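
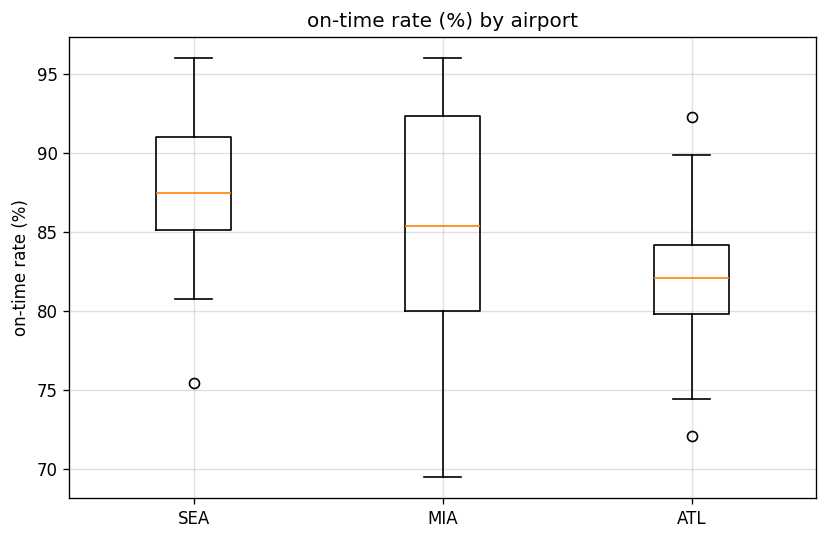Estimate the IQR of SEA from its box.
Q3 ≈ 91.0, Q1 ≈ 85.0; IQR ≈ 6.0.

≈ 6.0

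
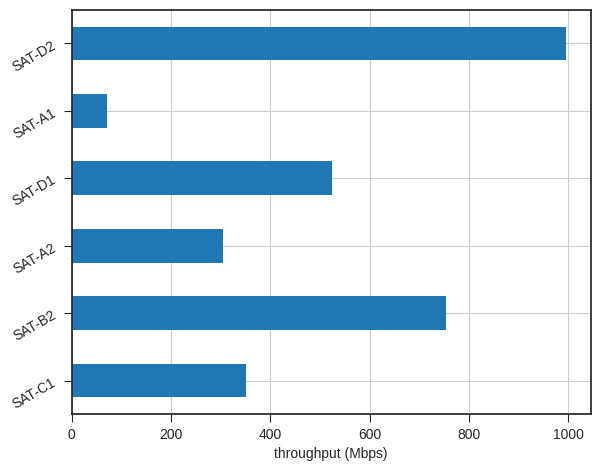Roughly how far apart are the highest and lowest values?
Max SAT-D2 ≈ 1000, min SAT-A1 ≈ 100; range ≈ 900.

≈ 900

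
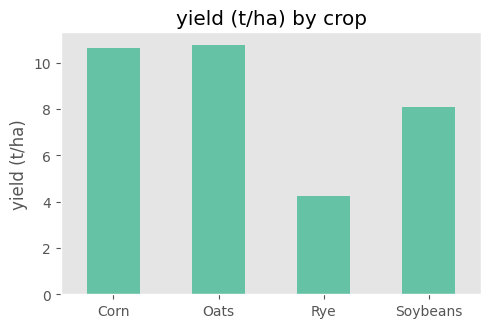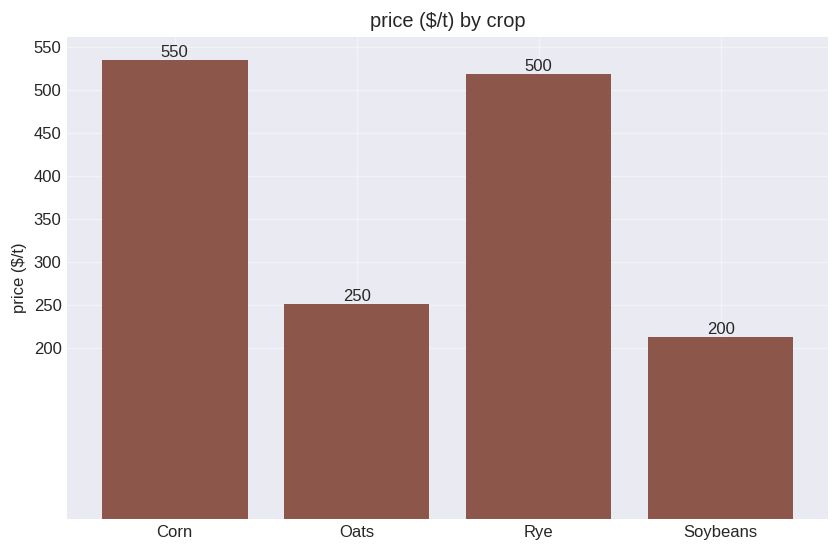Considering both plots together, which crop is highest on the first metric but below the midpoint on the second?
Oats

Chart 2 median price ($/t) ≈ 400; below-median crops: Oats, Soybeans. Among those, Oats has the highest yield (t/ha) (≈ 11).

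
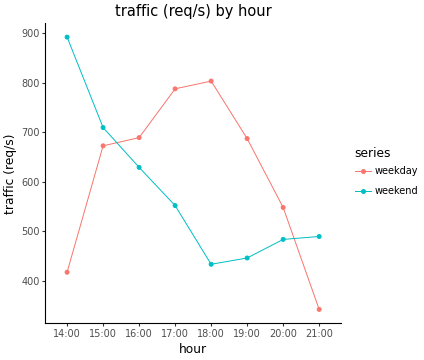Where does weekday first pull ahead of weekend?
15:00: weekday ≈ 650 vs weekend ≈ 700 (not yet); 16:00: weekday ≈ 700 vs weekend ≈ 650 (first crossover).

16:00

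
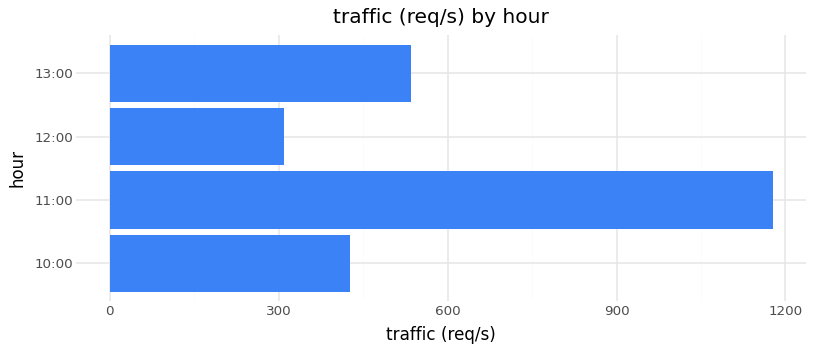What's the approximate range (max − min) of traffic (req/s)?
Max 11:00 ≈ 1200, min 12:00 ≈ 300; range ≈ 900.

≈ 900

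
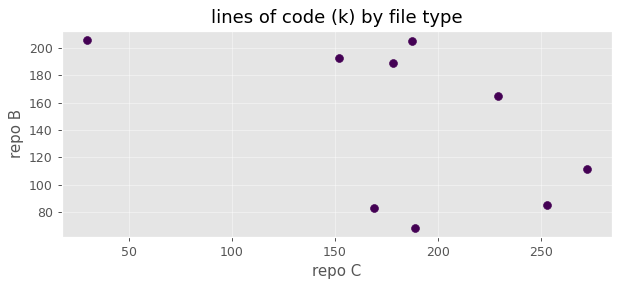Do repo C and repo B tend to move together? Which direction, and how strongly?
negative, moderate

Points are negatively correlated; moderate (|r| ≈ 0.5).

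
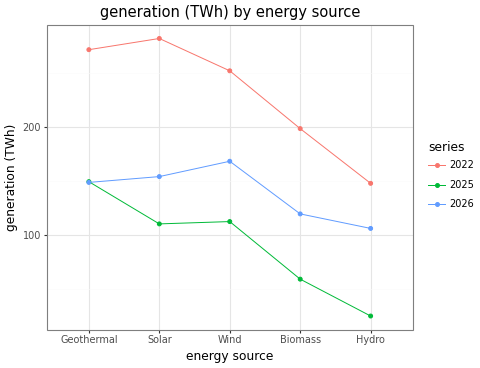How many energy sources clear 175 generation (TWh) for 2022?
4

Above 175: Geothermal, Solar, Wind, Biomass.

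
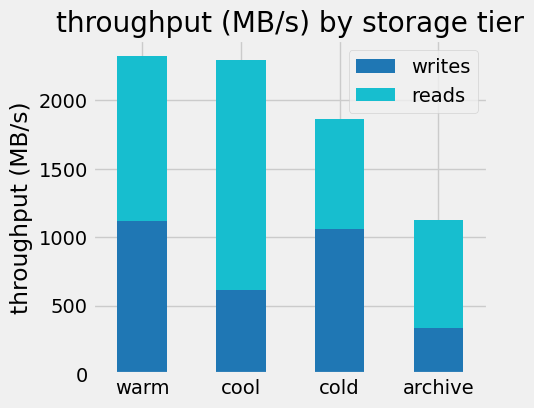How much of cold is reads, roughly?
≈ 800

reads top ≈ 1800, bottom ≈ 1000; segment ≈ 800.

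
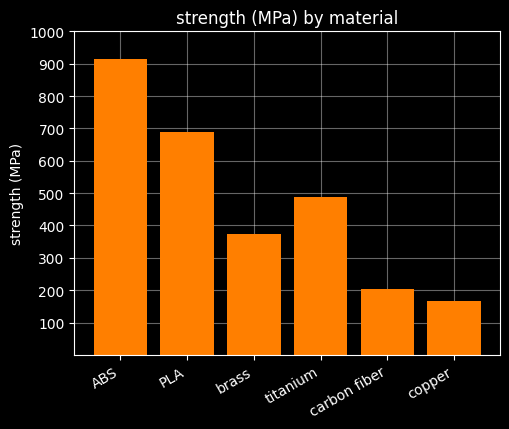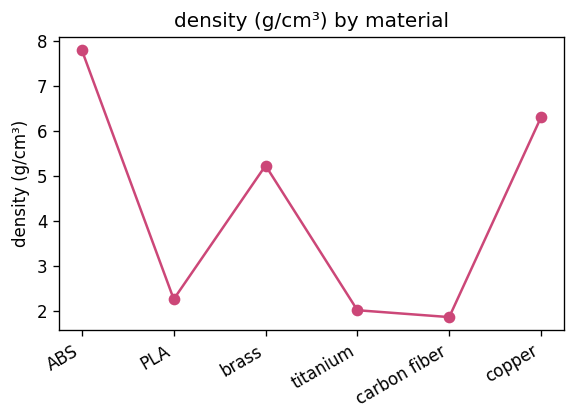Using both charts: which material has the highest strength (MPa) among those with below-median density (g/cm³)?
PLA

Chart 2 median density (g/cm³) ≈ 4; below-median materials: PLA, titanium, carbon fiber. Among those, PLA has the highest strength (MPa) (≈ 700).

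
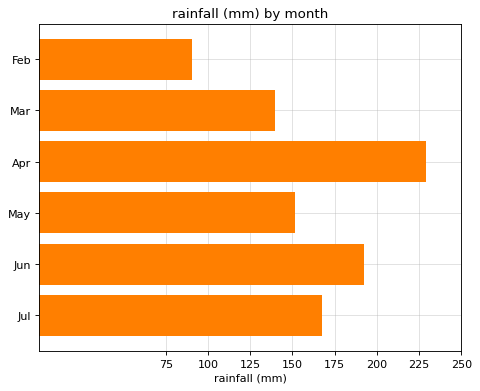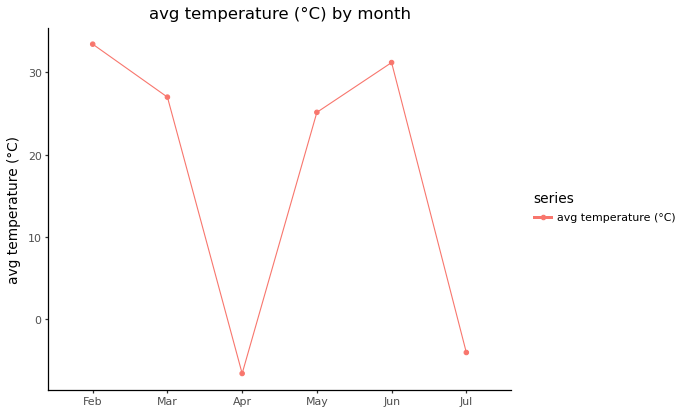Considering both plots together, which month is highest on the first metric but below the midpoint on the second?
Apr

Chart 2 median avg temperature (°C) ≈ 25; below-median months: Apr, May, Jul. Among those, Apr has the highest rainfall (mm) (≈ 225).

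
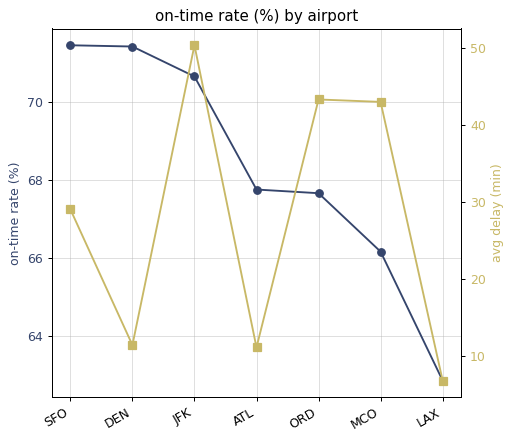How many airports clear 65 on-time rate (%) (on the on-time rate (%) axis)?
6

Above 65: SFO, DEN, JFK, ATL, ORD, MCO.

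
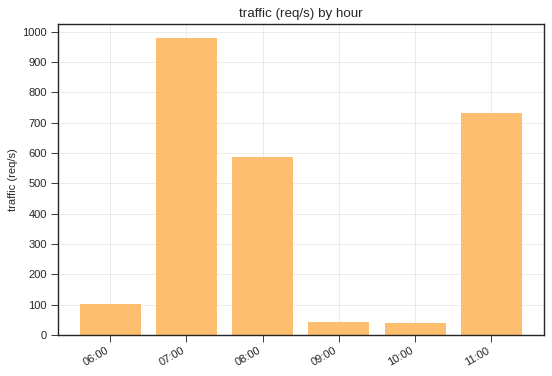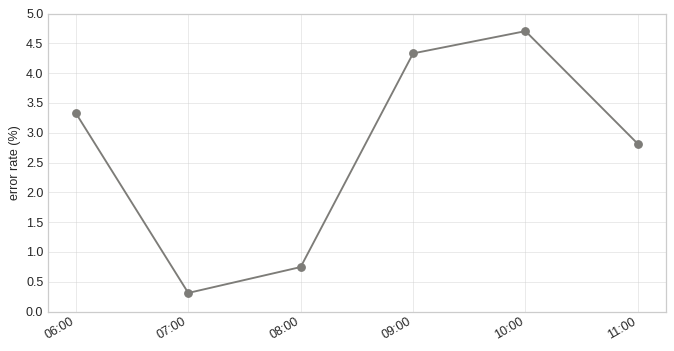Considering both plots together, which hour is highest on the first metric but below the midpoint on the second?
07:00

Chart 2 median error rate (%) ≈ 3; below-median hours: 07:00, 08:00, 11:00. Among those, 07:00 has the highest traffic (req/s) (≈ 1000).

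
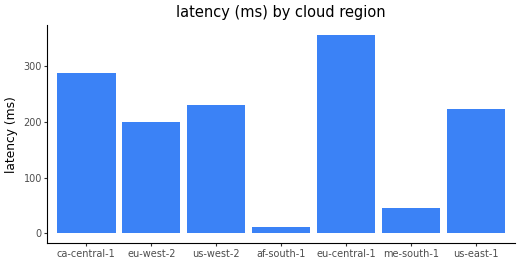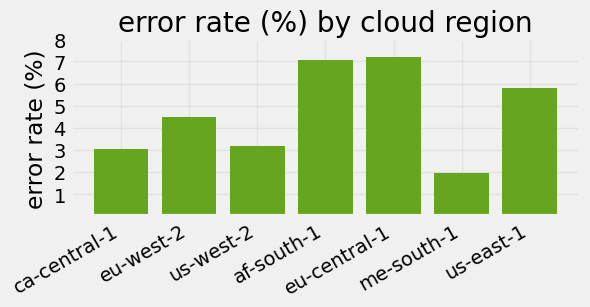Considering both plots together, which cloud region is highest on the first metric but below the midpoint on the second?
ca-central-1

Chart 2 median error rate (%) ≈ 4; below-median cloud regions: ca-central-1, us-west-2, me-south-1. Among those, ca-central-1 has the highest latency (ms) (≈ 300).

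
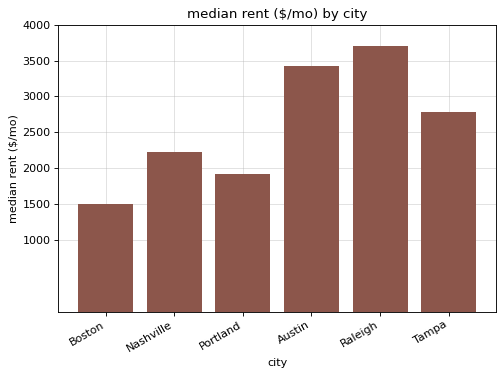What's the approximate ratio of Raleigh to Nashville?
≈ 1.75×

Raleigh ≈ 3500, Nashville ≈ 2000; 3500/2000 ≈ 1.75.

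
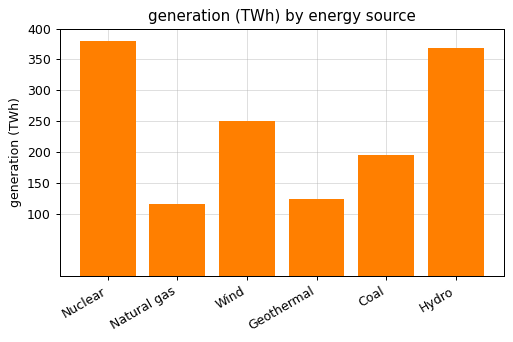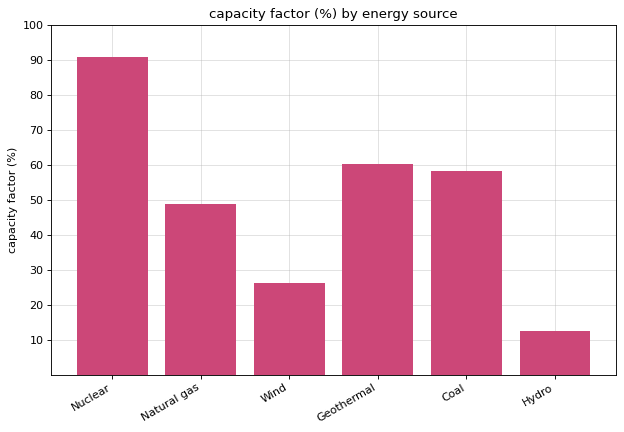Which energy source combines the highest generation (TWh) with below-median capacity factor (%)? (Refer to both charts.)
Chart 2 median capacity factor (%) ≈ 50; below-median energy sources: Natural gas, Wind, Hydro. Among those, Hydro has the highest generation (TWh) (≈ 350).

Hydro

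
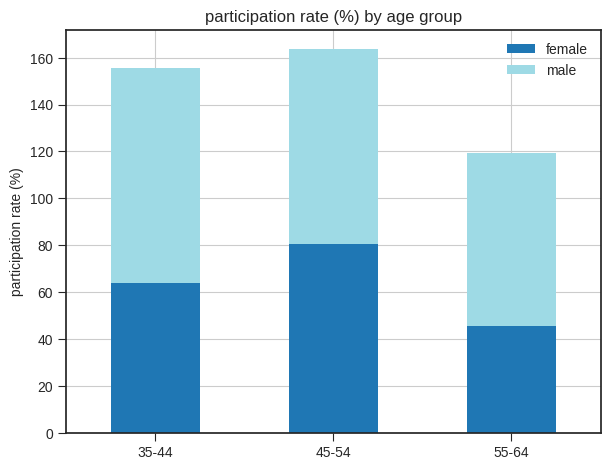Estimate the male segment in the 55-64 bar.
male top ≈ 120, bottom ≈ 40; segment ≈ 80.

≈ 80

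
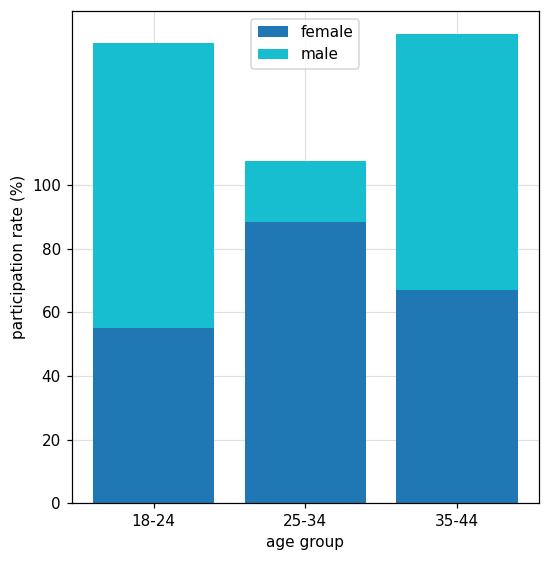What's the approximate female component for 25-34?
≈ 80

female top ≈ 80, bottom ≈ 0; segment ≈ 80.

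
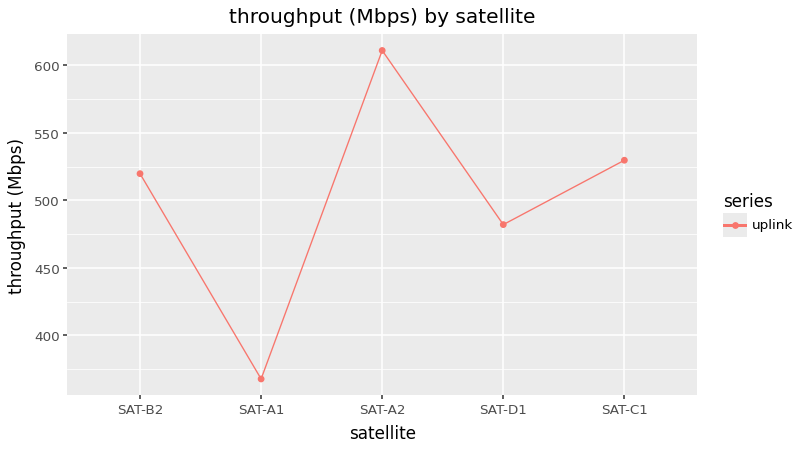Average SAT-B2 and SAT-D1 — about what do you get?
≈ 500

(525 + 475) / 2 ≈ 500.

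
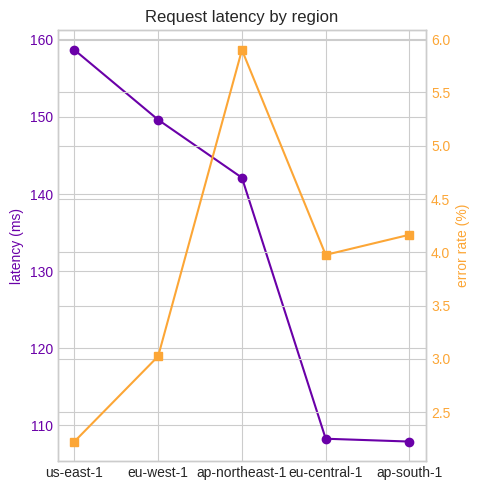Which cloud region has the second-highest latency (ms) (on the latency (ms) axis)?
eu-west-1

Top 3 (on the latency (ms) axis): us-east-1 ≈ 160, eu-west-1 ≈ 150, ap-northeast-1 ≈ 140.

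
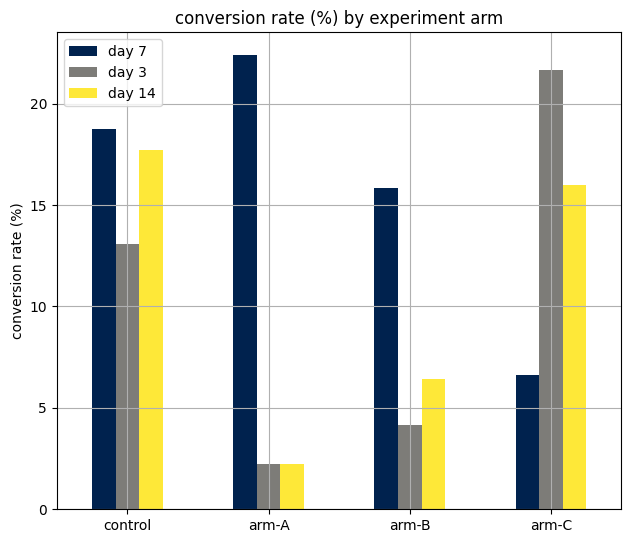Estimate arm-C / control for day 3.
≈ 1.57×

arm-C ≈ 22, control ≈ 14; 22/14 ≈ 1.57.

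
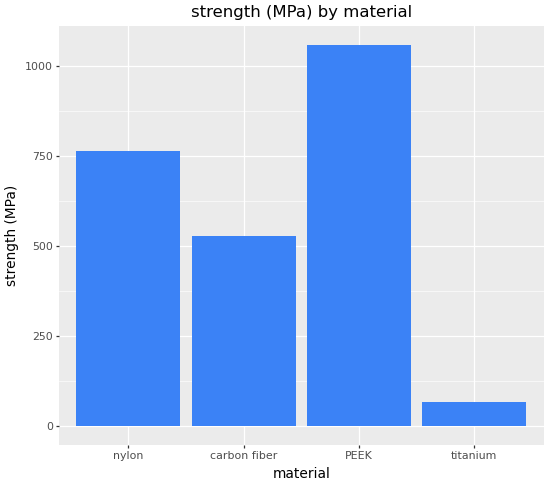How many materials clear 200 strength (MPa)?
3

Above 200: nylon, carbon fiber, PEEK.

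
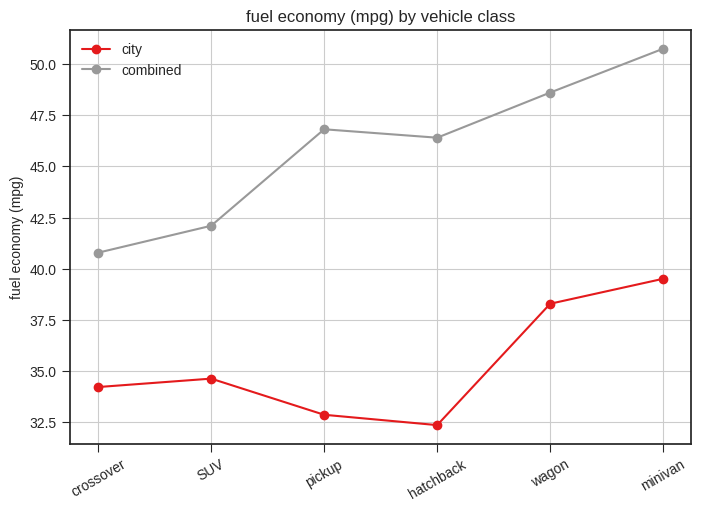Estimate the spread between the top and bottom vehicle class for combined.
Max minivan ≈ 50, min crossover ≈ 40; range ≈ 10.

≈ 10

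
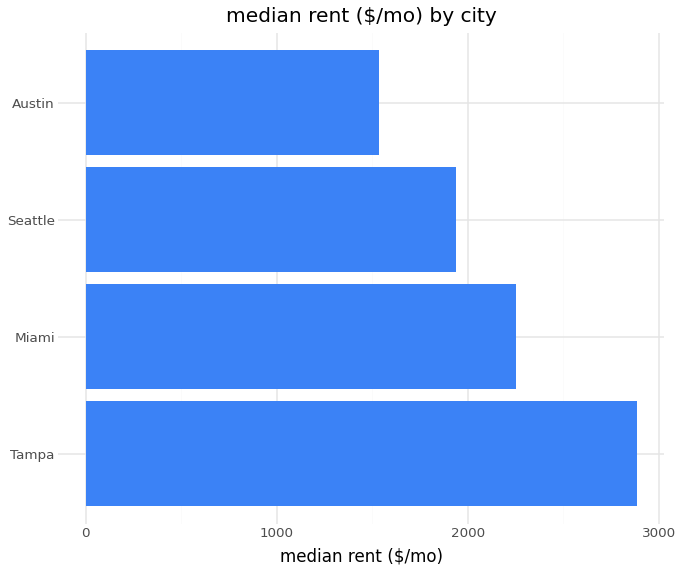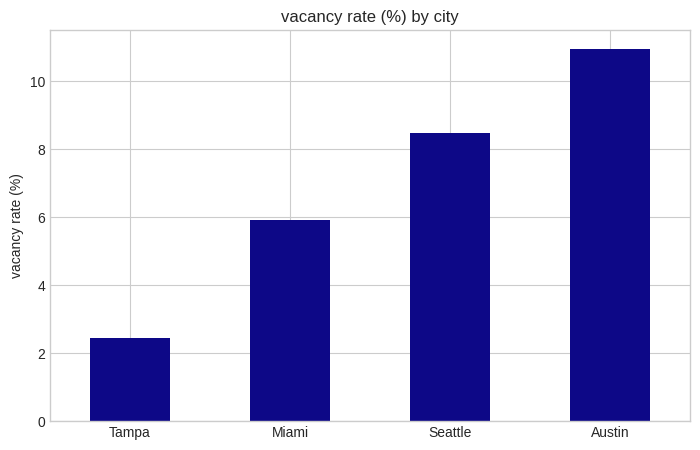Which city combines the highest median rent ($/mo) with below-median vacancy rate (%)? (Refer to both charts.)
Tampa

Chart 2 median vacancy rate (%) ≈ 8; below-median cities: Tampa, Miami. Among those, Tampa has the highest median rent ($/mo) (≈ 3000).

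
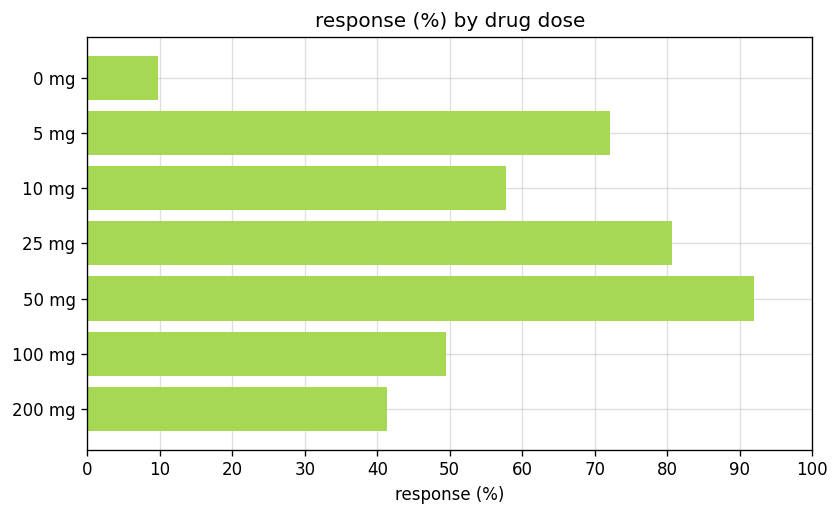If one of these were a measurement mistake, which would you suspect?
0 mg ≈ 10; the rest sit between ≈ 40 and ≈ 90.

0 mg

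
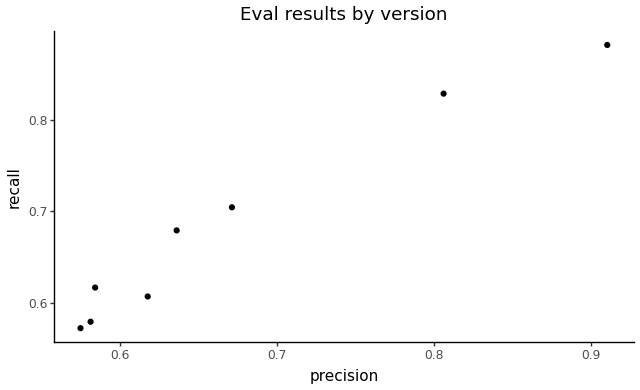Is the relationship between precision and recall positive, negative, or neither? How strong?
Points are positively correlated; strong (|r| ≈ 1.0).

positive, strong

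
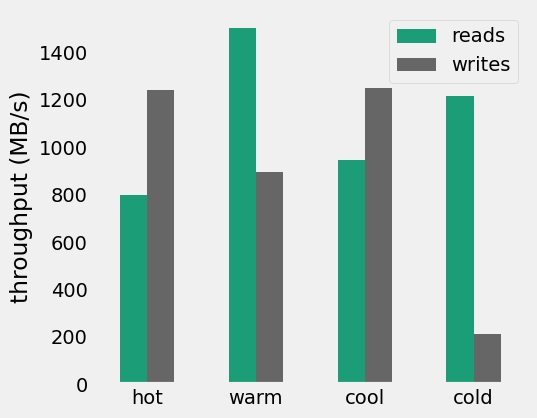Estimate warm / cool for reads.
warm ≈ 1600, cool ≈ 1000; 1600/1000 ≈ 1.6.

≈ 1.6×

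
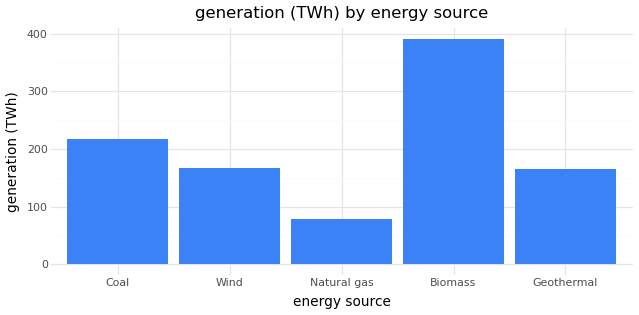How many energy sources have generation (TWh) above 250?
Above 250: Biomass.

1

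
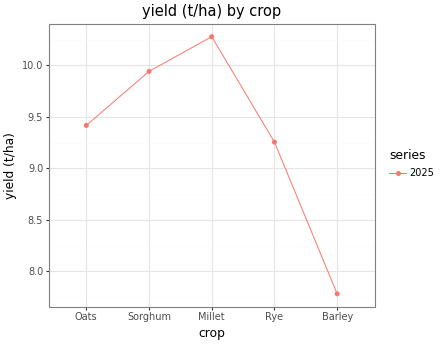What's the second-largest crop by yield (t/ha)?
Top 3: Millet ≈ 10.5, Sorghum ≈ 10.0, Oats ≈ 9.5.

Sorghum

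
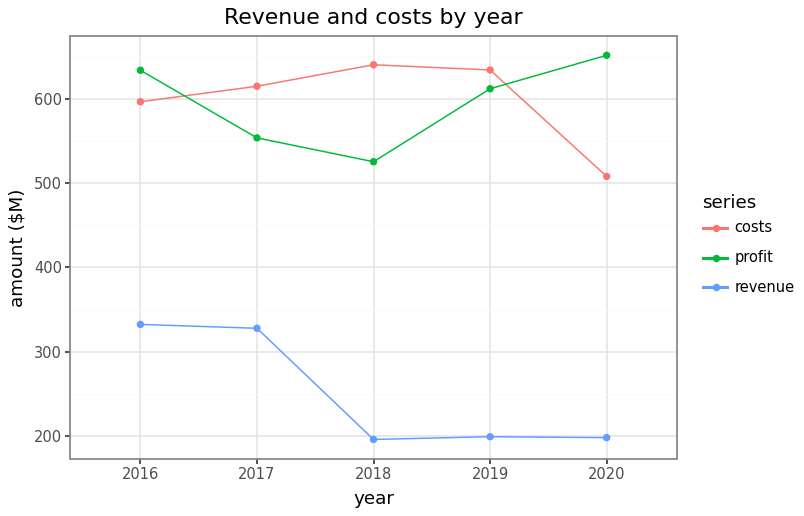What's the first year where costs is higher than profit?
2016: costs ≈ 600 vs profit ≈ 650 (not yet); 2017: costs ≈ 600 vs profit ≈ 550 (first crossover).

2017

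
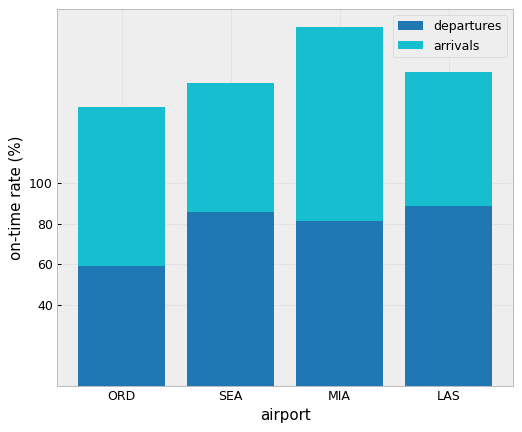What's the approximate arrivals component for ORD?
arrivals top ≈ 140, bottom ≈ 60; segment ≈ 80.

≈ 80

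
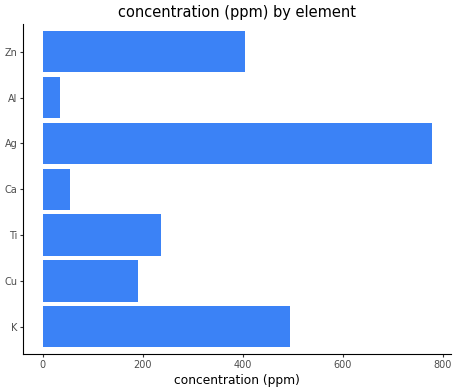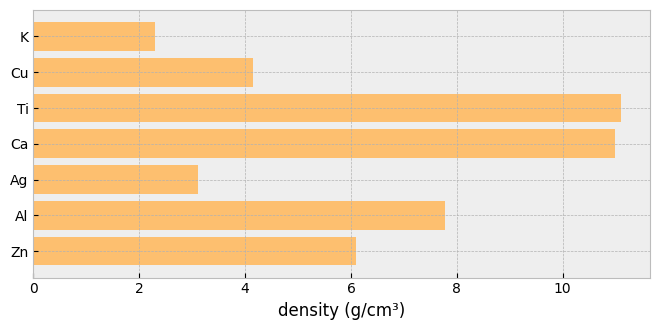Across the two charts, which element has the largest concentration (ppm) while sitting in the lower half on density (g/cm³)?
Chart 2 median density (g/cm³) ≈ 6; below-median elements: K, Cu, Ag. Among those, Ag has the highest concentration (ppm) (≈ 800).

Ag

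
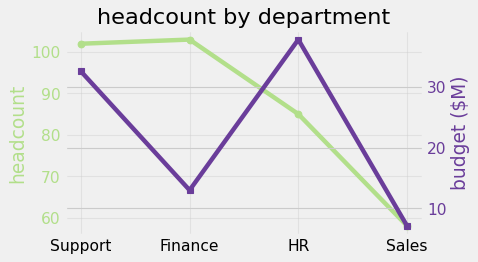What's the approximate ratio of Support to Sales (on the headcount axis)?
Support ≈ 100, Sales ≈ 60; 100/60 ≈ 1.67.

≈ 1.67×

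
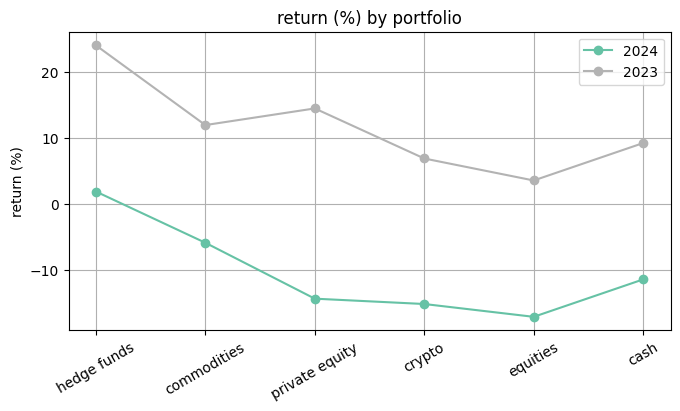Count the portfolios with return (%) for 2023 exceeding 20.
Above 20: hedge funds.

1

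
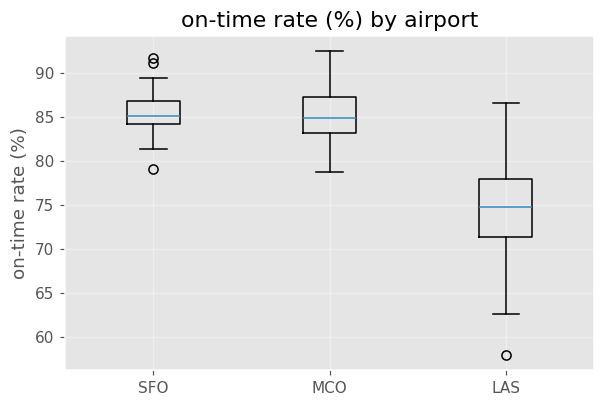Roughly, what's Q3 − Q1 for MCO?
≈ 4

Q3 ≈ 88, Q1 ≈ 84; IQR ≈ 4.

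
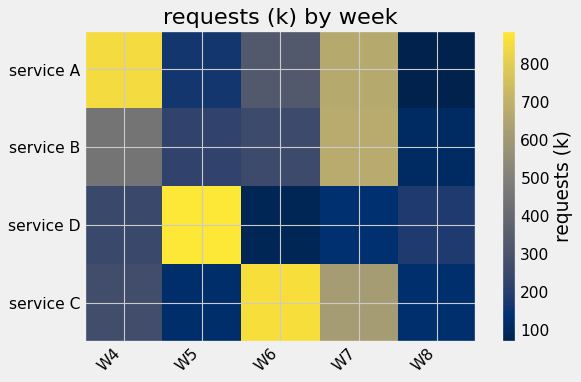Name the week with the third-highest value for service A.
Top 4 for service A: W4 ≈ 900, W7 ≈ 700, W6 ≈ 300, W5 ≈ 200.

W6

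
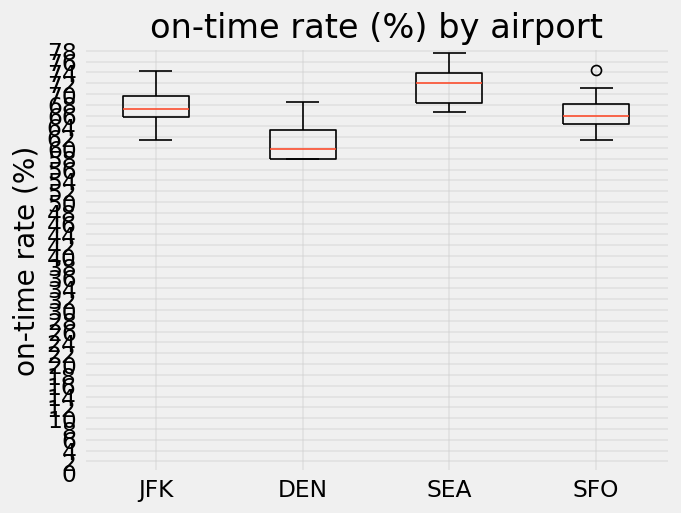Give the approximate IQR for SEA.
Q3 ≈ 74, Q1 ≈ 68; IQR ≈ 6.

≈ 6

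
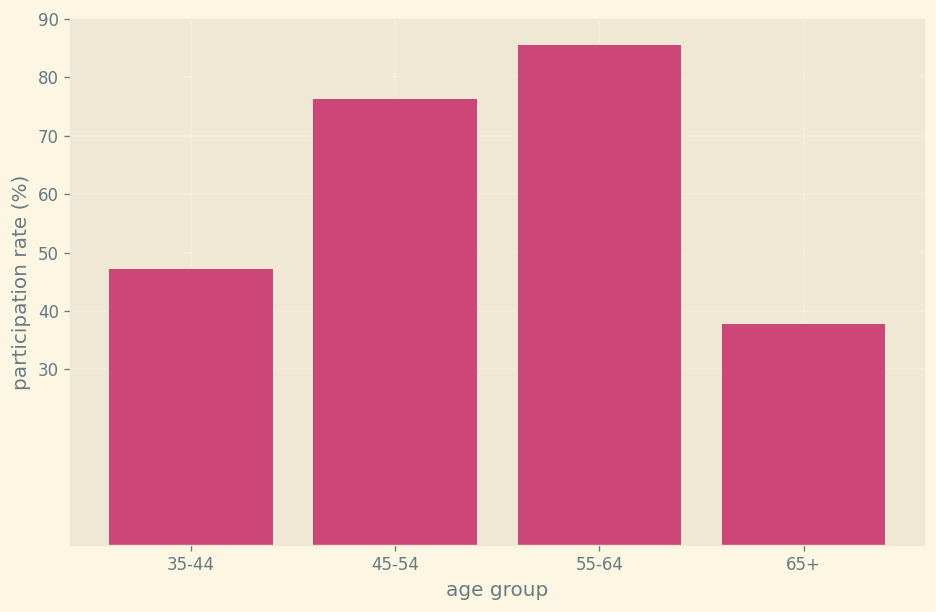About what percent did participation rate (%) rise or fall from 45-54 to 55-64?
≈ +12.5%

45-54 ≈ 80, 55-64 ≈ 90; (90 − 80) / 80 ≈ +12.5%.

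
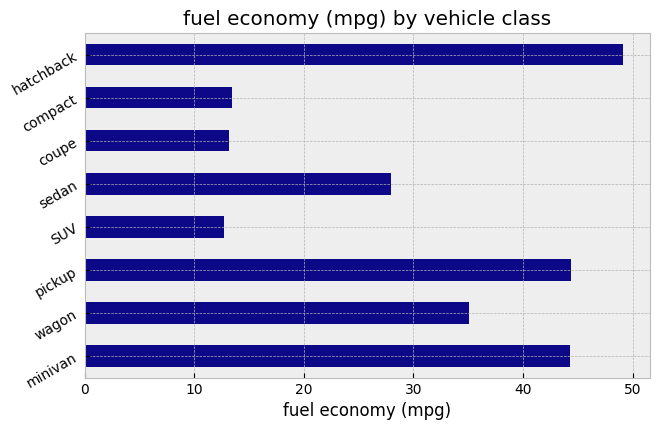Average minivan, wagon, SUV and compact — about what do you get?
(45 + 35 + 15 + 15) / 4 ≈ 28.

≈ 28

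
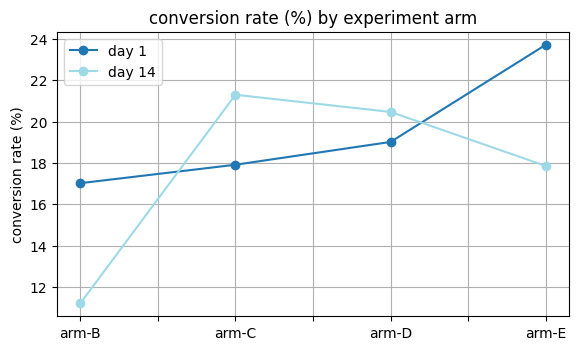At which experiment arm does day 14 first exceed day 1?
arm-B: day 14 ≈ 12 vs day 1 ≈ 18 (not yet); arm-C: day 14 ≈ 22 vs day 1 ≈ 18 (first crossover).

arm-C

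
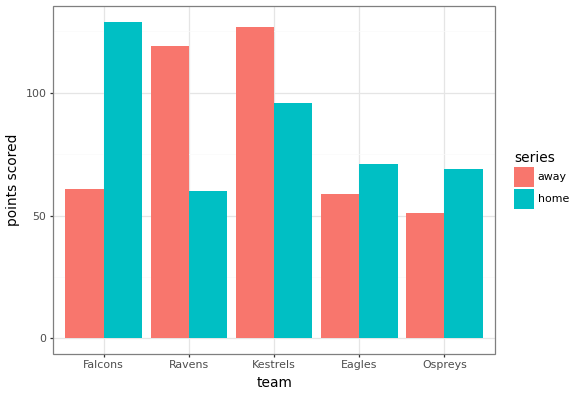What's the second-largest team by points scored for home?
Kestrels

Top 3 for home: Falcons ≈ 120, Kestrels ≈ 100, Eagles ≈ 80.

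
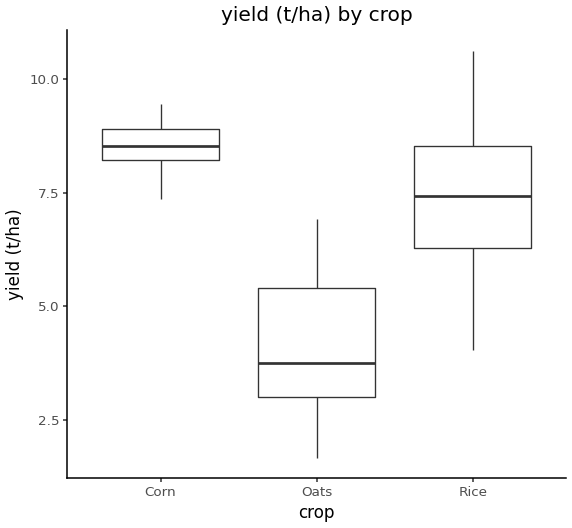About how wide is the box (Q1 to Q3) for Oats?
Q3 ≈ 5.5, Q1 ≈ 3.0; IQR ≈ 2.5.

≈ 2.5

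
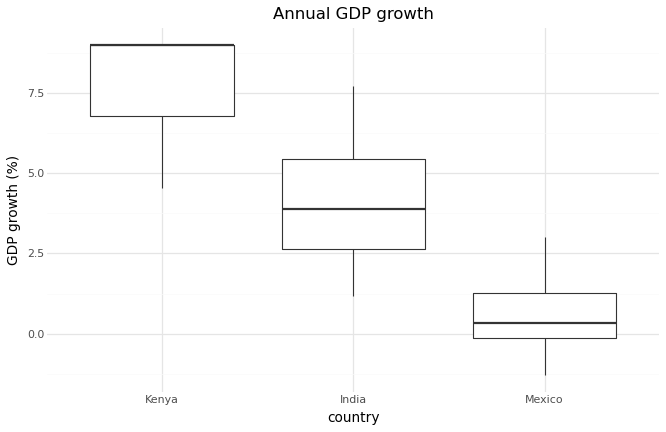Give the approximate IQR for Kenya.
≈ 2

Q3 ≈ 9, Q1 ≈ 7; IQR ≈ 2.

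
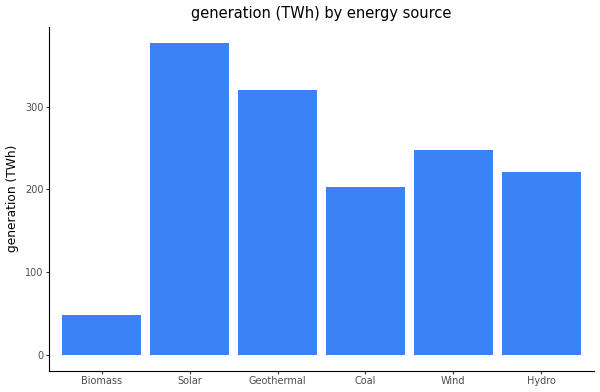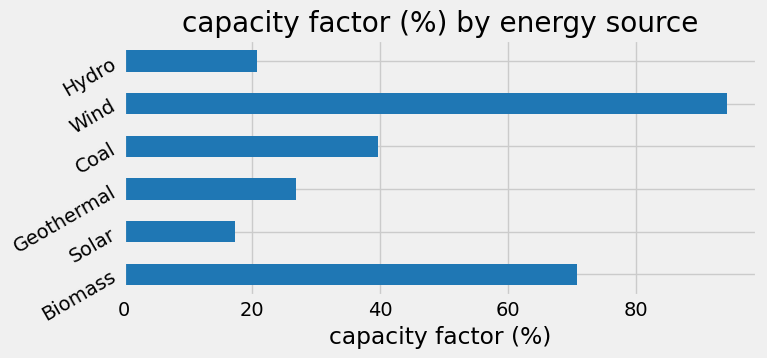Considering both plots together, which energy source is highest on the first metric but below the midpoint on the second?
Chart 2 median capacity factor (%) ≈ 30; below-median energy sources: Solar, Geothermal, Hydro. Among those, Solar has the highest generation (TWh) (≈ 400).

Solar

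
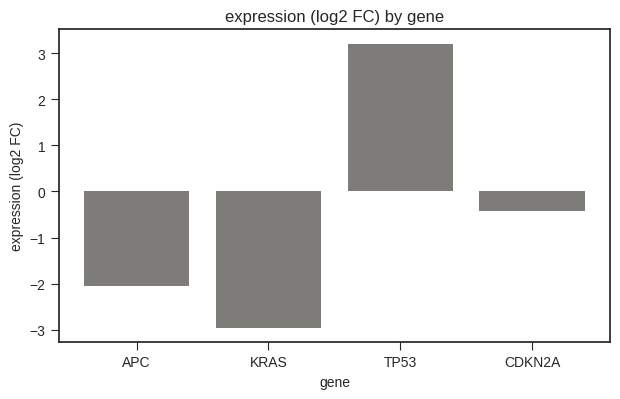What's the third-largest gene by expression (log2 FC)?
Top 4: TP53 ≈ 3, CDKN2A ≈ 0, APC ≈ -2, KRAS ≈ -3.

APC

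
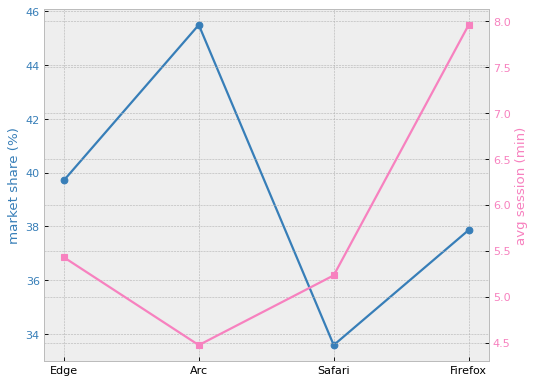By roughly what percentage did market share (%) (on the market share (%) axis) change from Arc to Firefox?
Arc ≈ 45, Firefox ≈ 38; (38 − 45) / 45 ≈ -15.6%.

≈ -15.6%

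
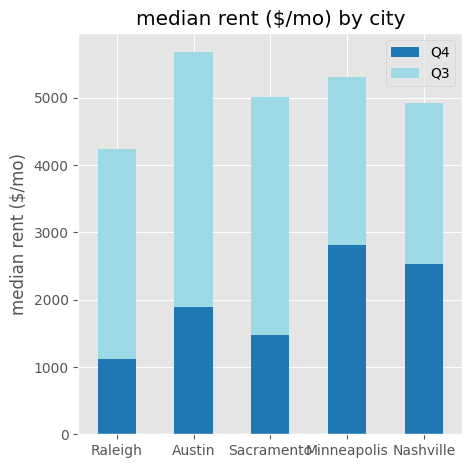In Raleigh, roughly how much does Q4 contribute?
≈ 1000

Q4 top ≈ 1000, bottom ≈ 0; segment ≈ 1000.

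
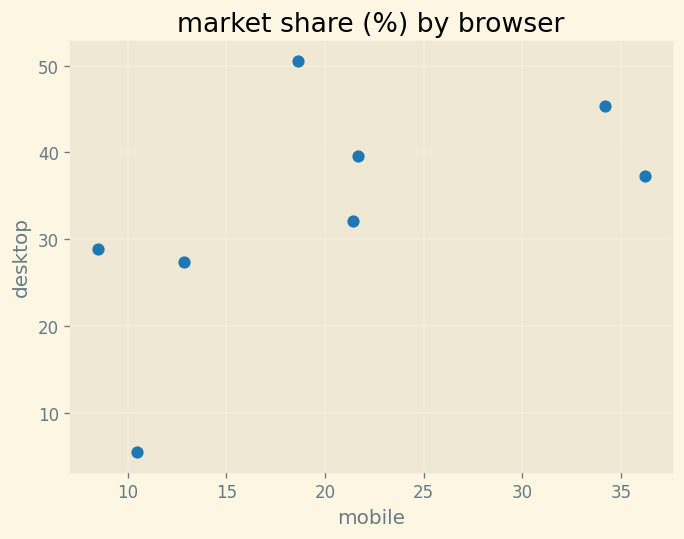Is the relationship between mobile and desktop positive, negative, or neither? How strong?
positive, moderate

Points are positively correlated; moderate (|r| ≈ 0.6).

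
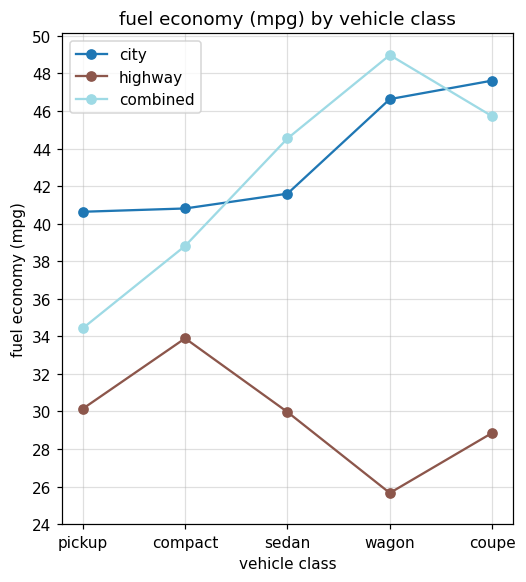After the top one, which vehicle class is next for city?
wagon

Top 3 for city: coupe ≈ 48, wagon ≈ 46, sedan ≈ 42.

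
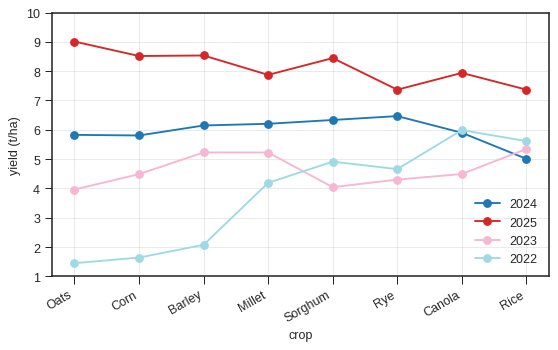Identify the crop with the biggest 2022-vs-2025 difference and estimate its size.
Oats, ≈ 8 t/ha

Oats: 2022 ≈ 1, 2025 ≈ 9 → gap ≈ 8. Next-largest (Corn) is only ≈ 7.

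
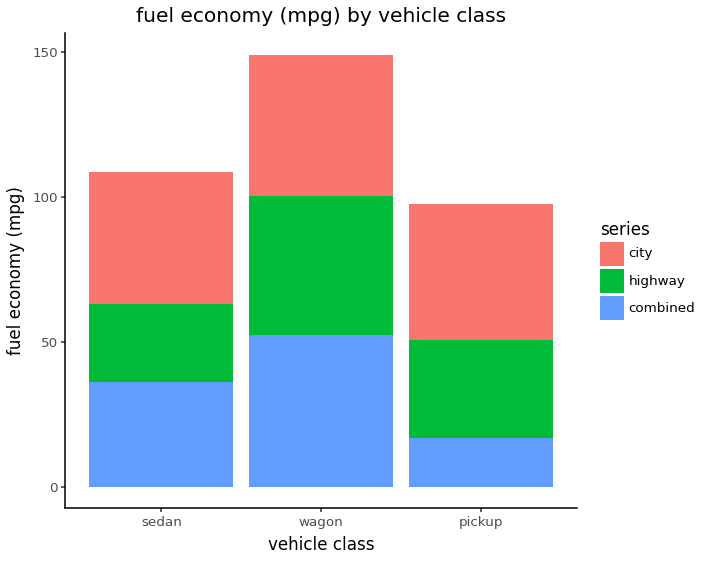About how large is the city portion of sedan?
city top ≈ 100, bottom ≈ 60; segment ≈ 40.

≈ 40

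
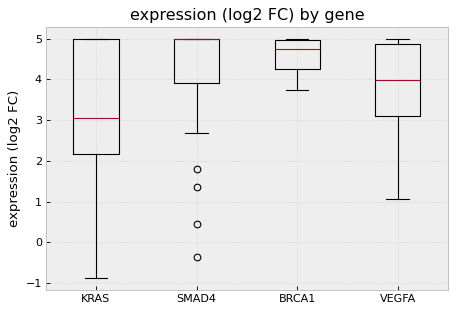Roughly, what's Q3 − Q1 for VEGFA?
≈ 1.8

Q3 ≈ 4.9, Q1 ≈ 3.1; IQR ≈ 1.8.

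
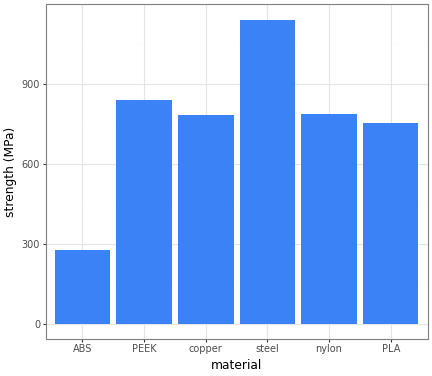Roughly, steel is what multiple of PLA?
steel ≈ 1100, PLA ≈ 800; 1100/800 ≈ 1.38.

≈ 1.38×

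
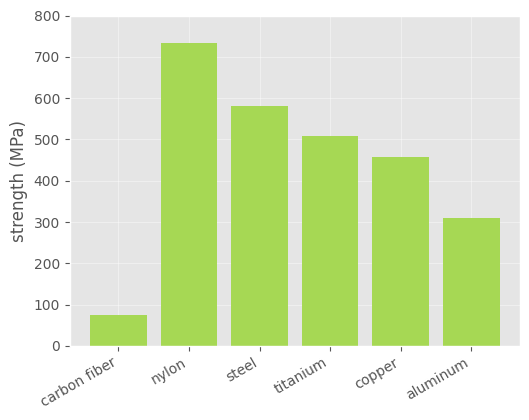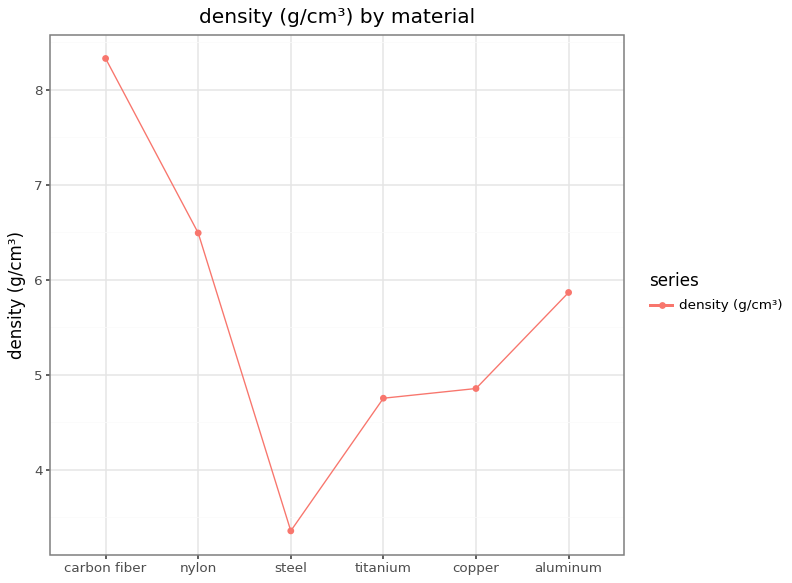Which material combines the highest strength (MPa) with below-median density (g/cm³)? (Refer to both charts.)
Chart 2 median density (g/cm³) ≈ 5; below-median materials: steel, titanium, copper. Among those, steel has the highest strength (MPa) (≈ 600).

steel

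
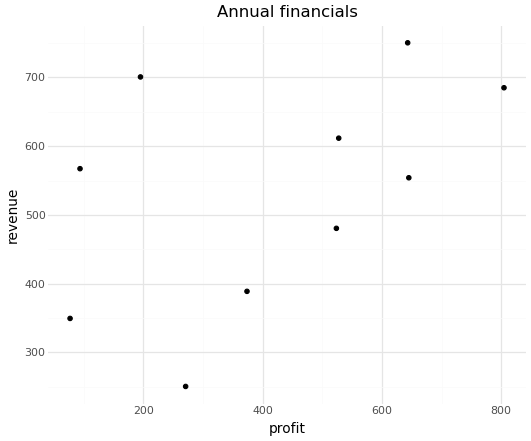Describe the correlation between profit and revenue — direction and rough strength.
Points are positively correlated; moderate (|r| ≈ 0.5).

positive, moderate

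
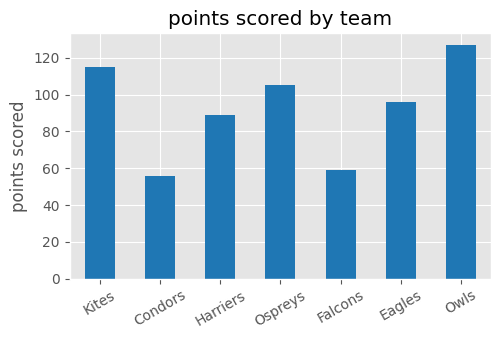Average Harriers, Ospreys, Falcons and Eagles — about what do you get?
≈ 85

(80 + 100 + 60 + 100) / 4 ≈ 85.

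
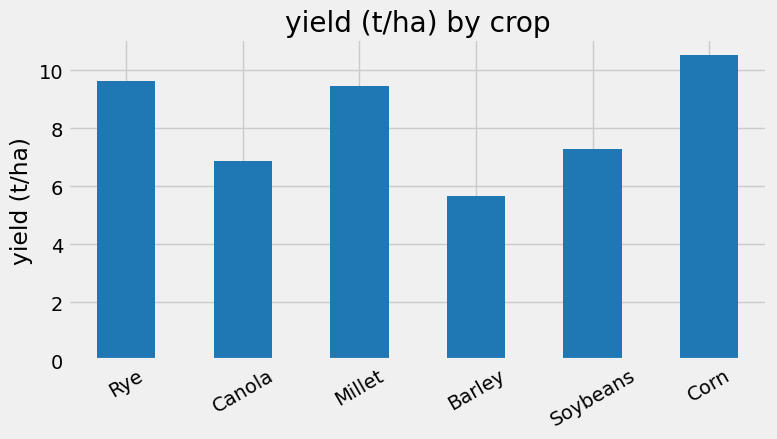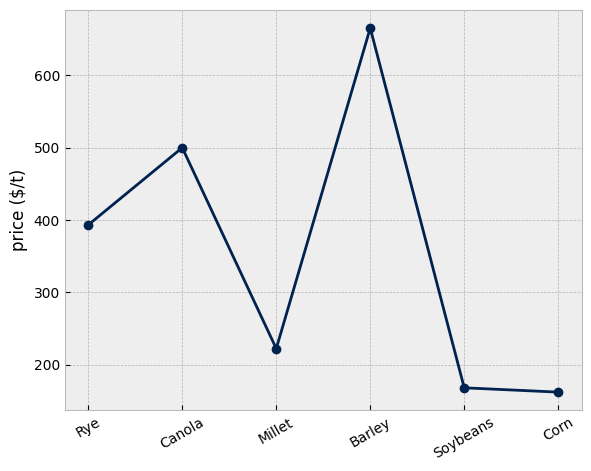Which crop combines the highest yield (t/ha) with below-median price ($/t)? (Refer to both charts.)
Corn

Chart 2 median price ($/t) ≈ 300; below-median crops: Millet, Soybeans, Corn. Among those, Corn has the highest yield (t/ha) (≈ 11).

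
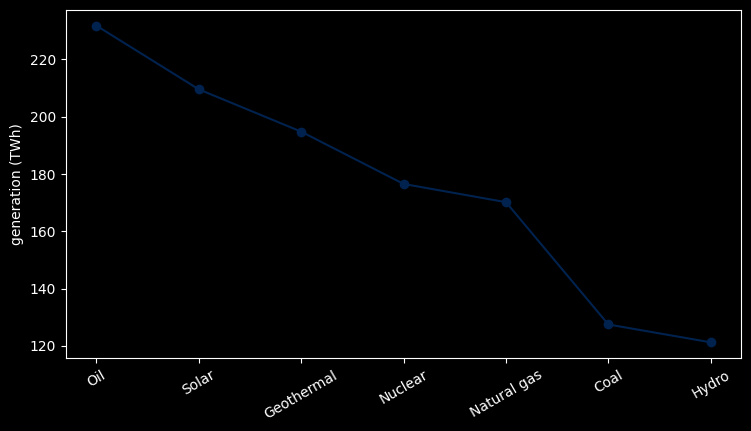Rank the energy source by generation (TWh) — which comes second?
Solar

Top 3: Oil ≈ 230, Solar ≈ 210, Geothermal ≈ 190.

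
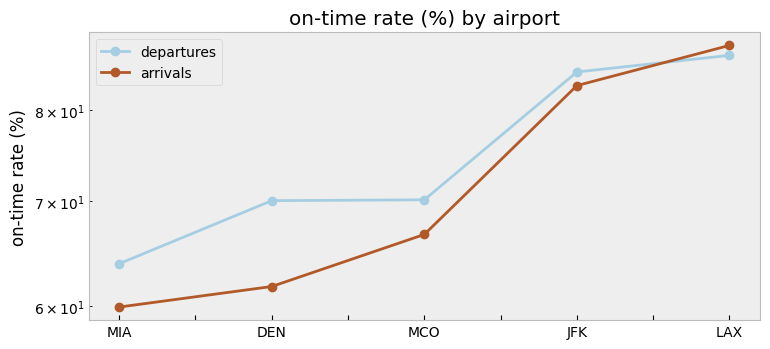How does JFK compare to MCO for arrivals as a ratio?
≈ 1.31×

JFK ≈ 85, MCO ≈ 65; 85/65 ≈ 1.31.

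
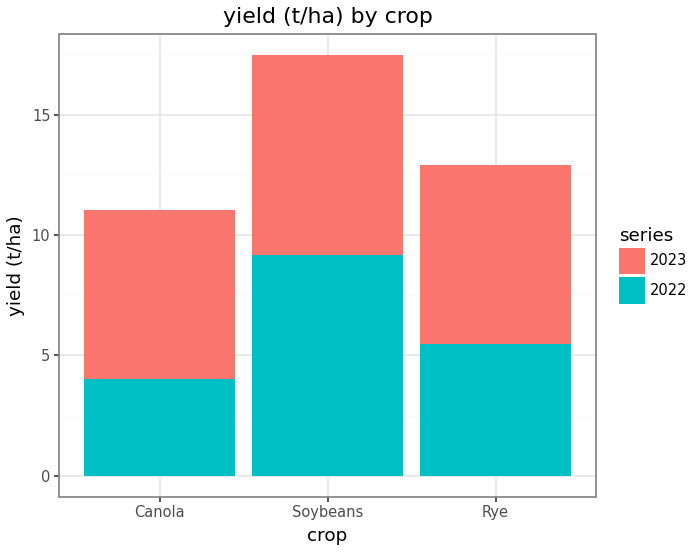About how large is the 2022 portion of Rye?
2022 top ≈ 6, bottom ≈ 0; segment ≈ 6.

≈ 6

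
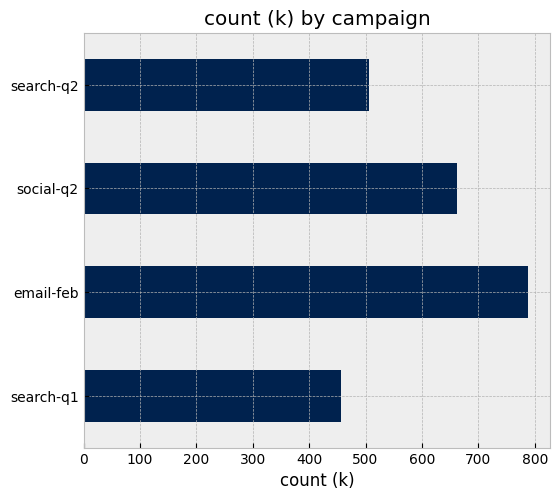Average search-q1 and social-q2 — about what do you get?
(500 + 700) / 2 ≈ 600.

≈ 600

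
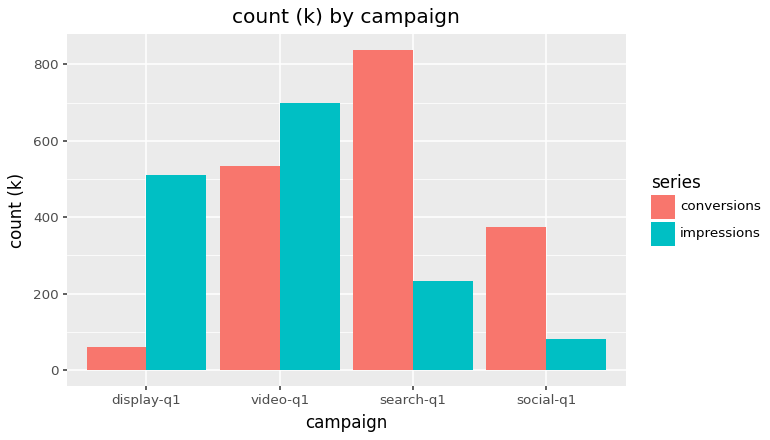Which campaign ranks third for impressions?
Top 4 for impressions: video-q1 ≈ 700, display-q1 ≈ 500, search-q1 ≈ 200, social-q1 ≈ 100.

search-q1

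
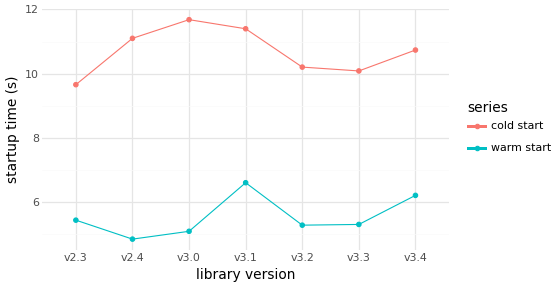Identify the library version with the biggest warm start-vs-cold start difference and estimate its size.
v3.0: warm start ≈ 5, cold start ≈ 12 → gap ≈ 7. Next-largest (v2.4) is only ≈ 6.

v3.0, ≈ 7 s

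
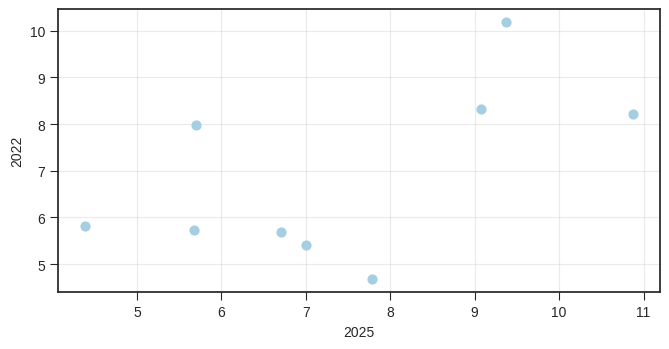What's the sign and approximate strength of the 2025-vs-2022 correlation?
positive, moderate

Points are positively correlated; moderate (|r| ≈ 0.6).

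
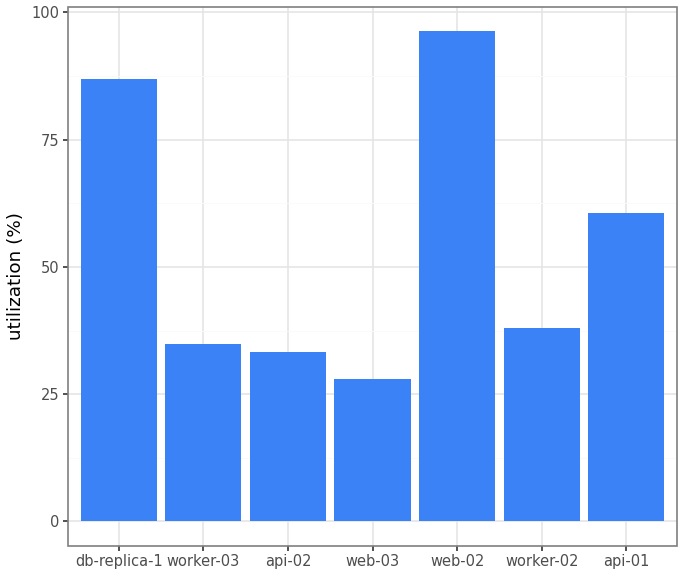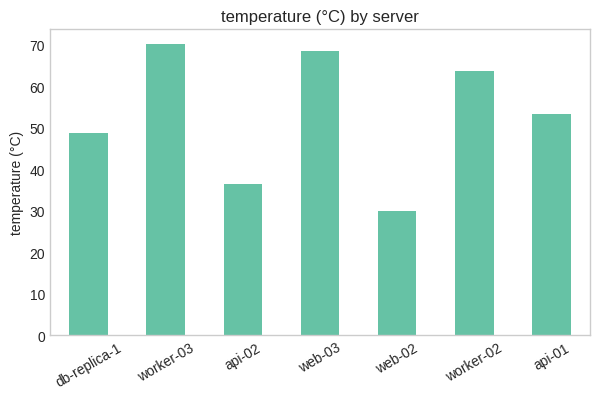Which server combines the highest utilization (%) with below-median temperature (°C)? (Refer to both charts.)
web-02

Chart 2 median temperature (°C) ≈ 50; below-median servers: db-replica-1, api-02, web-02. Among those, web-02 has the highest utilization (%) (≈ 100).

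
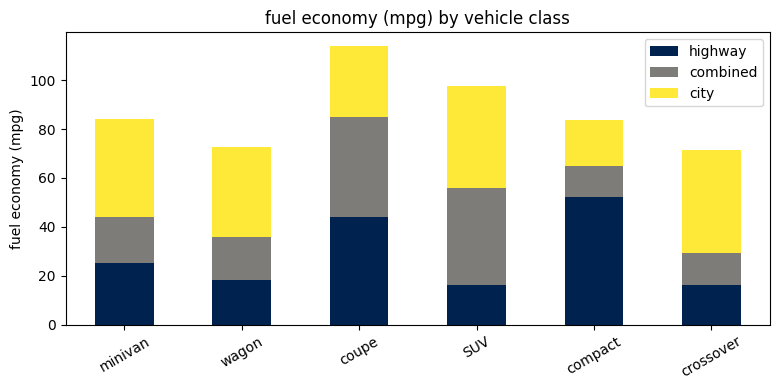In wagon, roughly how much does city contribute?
city top ≈ 70, bottom ≈ 40; segment ≈ 30.

≈ 30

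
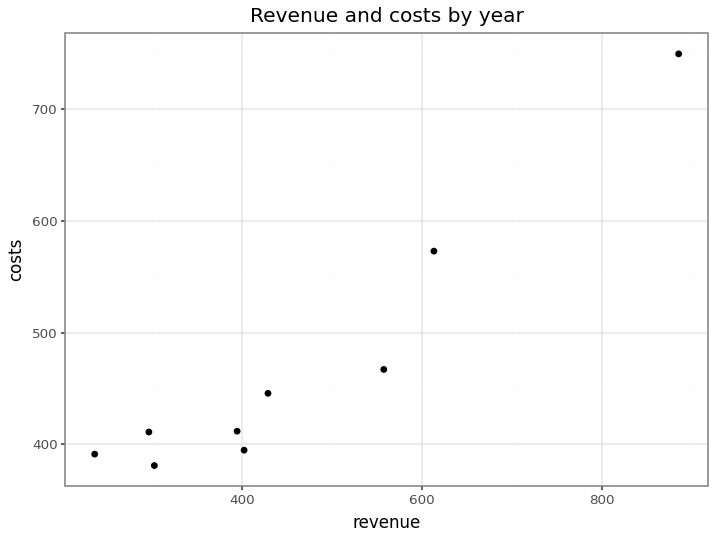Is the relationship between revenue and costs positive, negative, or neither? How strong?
positive, strong

Points are positively correlated; strong (|r| ≈ 1.0).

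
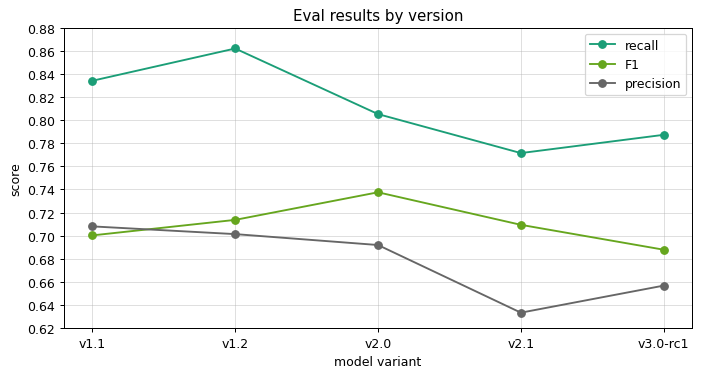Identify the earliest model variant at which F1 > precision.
v1.1: F1 ≈ 0.70 vs precision ≈ 0.70 (not yet); v1.2: F1 ≈ 0.72 vs precision ≈ 0.70 (first crossover).

v1.2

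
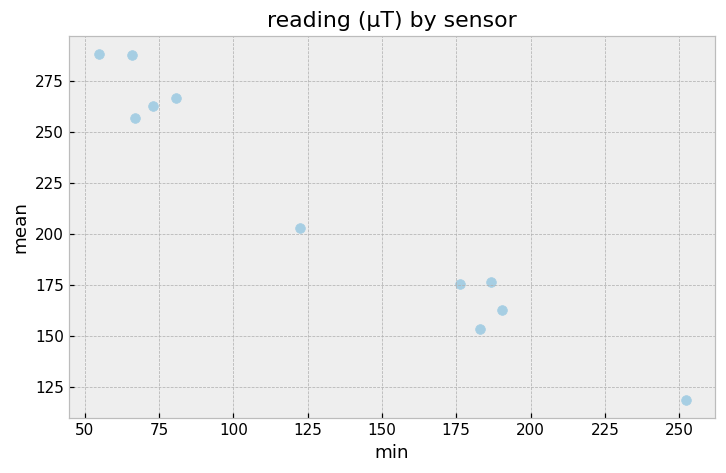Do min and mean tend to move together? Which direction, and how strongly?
negative, strong

Points are negatively correlated; strong (|r| ≈ 1.0).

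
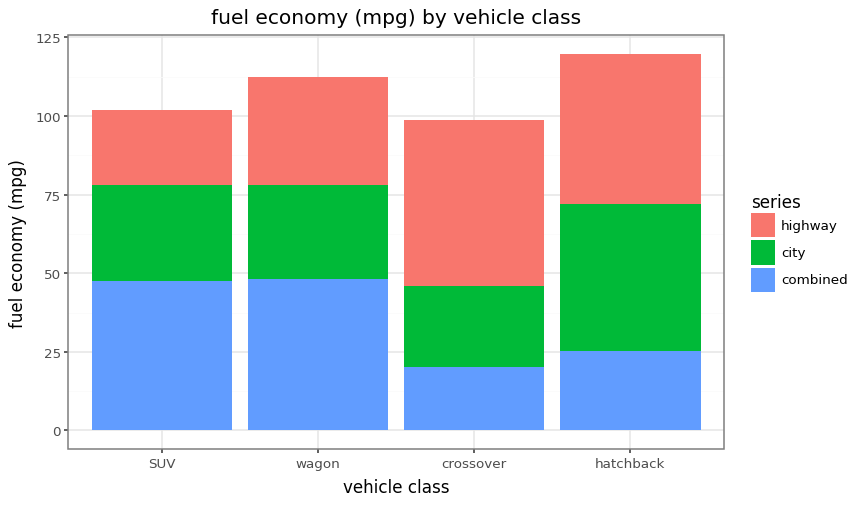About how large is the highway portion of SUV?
≈ 20

highway top ≈ 100, bottom ≈ 80; segment ≈ 20.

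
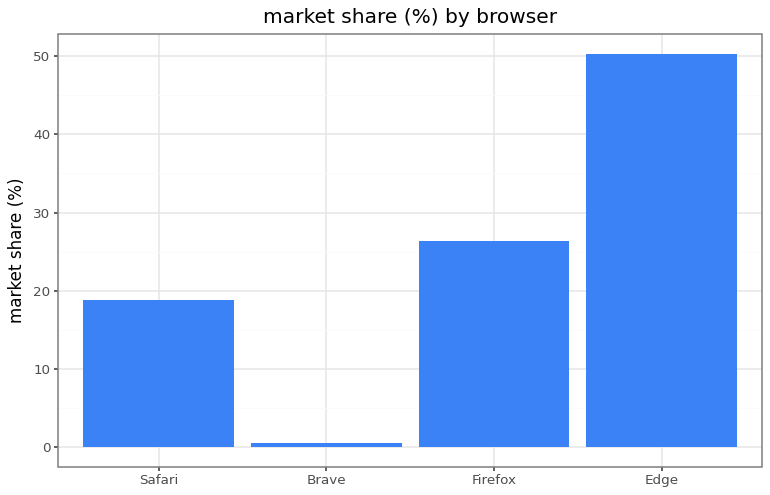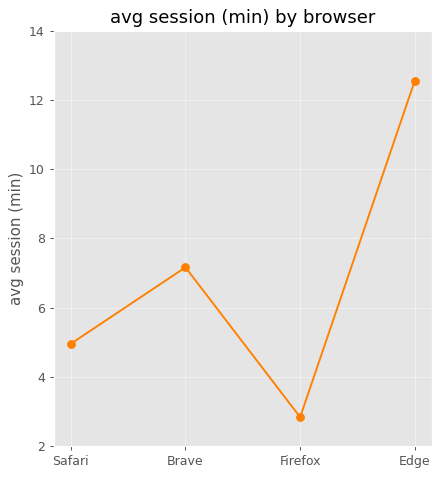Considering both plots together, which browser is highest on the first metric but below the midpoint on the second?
Firefox

Chart 2 median avg session (min) ≈ 6; below-median browsers: Safari, Firefox. Among those, Firefox has the highest market share (%) (≈ 25).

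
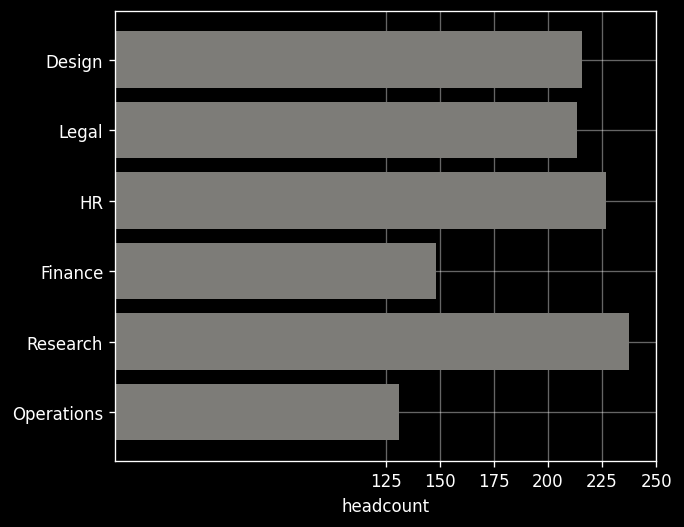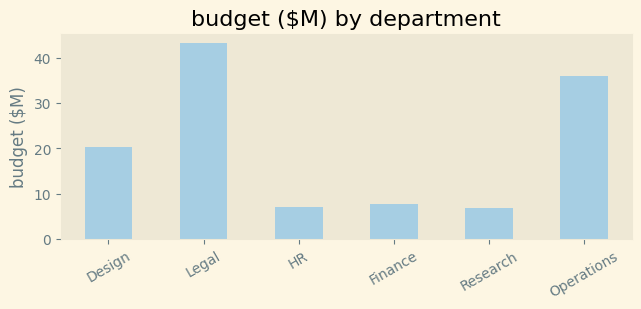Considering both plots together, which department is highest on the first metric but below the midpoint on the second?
Research

Chart 2 median budget ($M) ≈ 15; below-median departments: HR, Finance, Research. Among those, Research has the highest headcount (≈ 250).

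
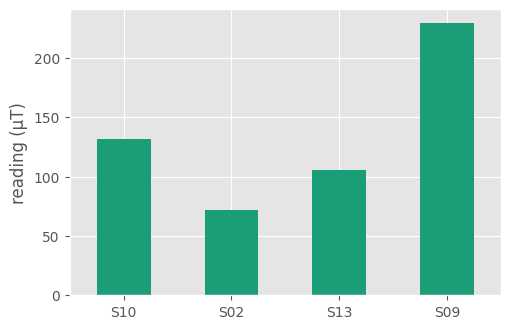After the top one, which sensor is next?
S10

Top 3: S09 ≈ 220, S10 ≈ 140, S13 ≈ 100.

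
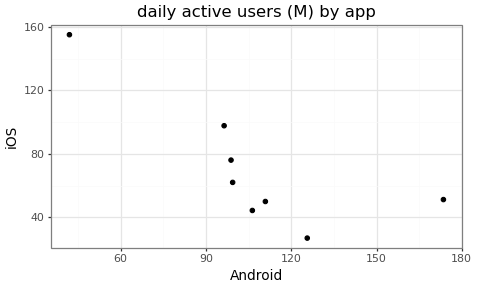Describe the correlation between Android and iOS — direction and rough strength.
Points are negatively correlated; strong (|r| ≈ 0.8).

negative, strong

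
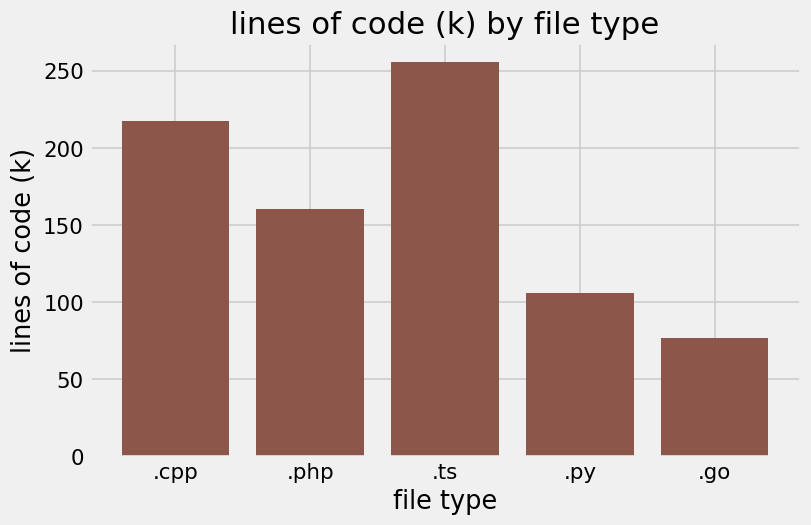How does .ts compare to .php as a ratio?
.ts ≈ 250, .php ≈ 150; 250/150 ≈ 1.67.

≈ 1.67×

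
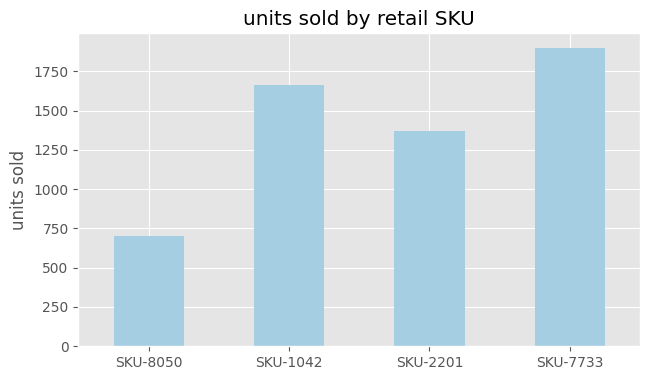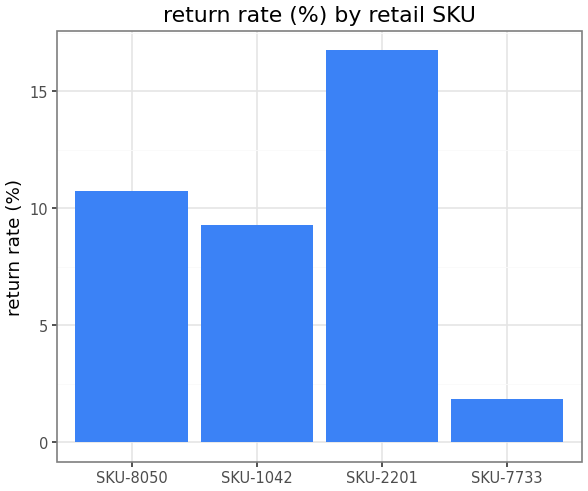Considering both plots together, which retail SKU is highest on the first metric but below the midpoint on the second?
Chart 2 median return rate (%) ≈ 10; below-median retail SKUs: SKU-1042, SKU-7733. Among those, SKU-7733 has the highest units sold (≈ 1800).

SKU-7733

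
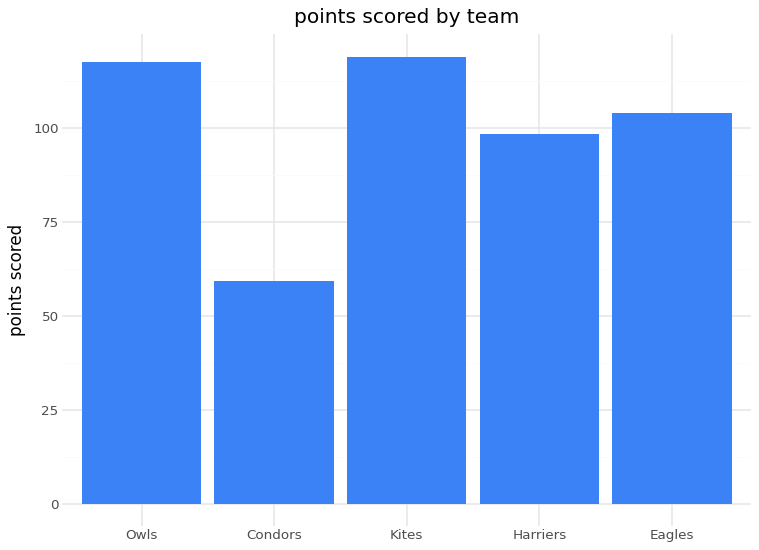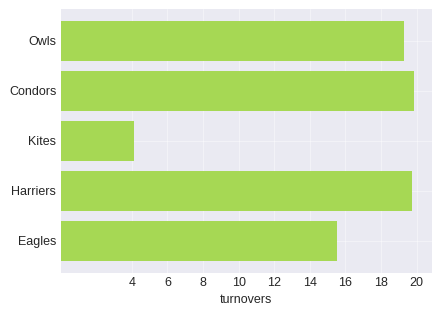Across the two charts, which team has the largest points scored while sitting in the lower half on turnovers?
Kites

Chart 2 median turnovers ≈ 20; below-median teams: Kites, Eagles. Among those, Kites has the highest points scored (≈ 120).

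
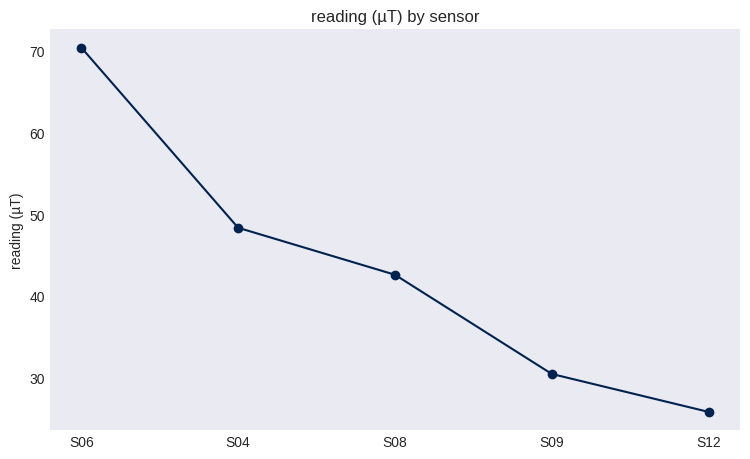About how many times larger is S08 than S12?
S08 ≈ 45, S12 ≈ 25; 45/25 ≈ 1.8.

≈ 1.8×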